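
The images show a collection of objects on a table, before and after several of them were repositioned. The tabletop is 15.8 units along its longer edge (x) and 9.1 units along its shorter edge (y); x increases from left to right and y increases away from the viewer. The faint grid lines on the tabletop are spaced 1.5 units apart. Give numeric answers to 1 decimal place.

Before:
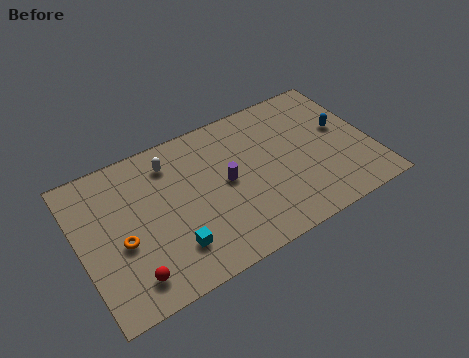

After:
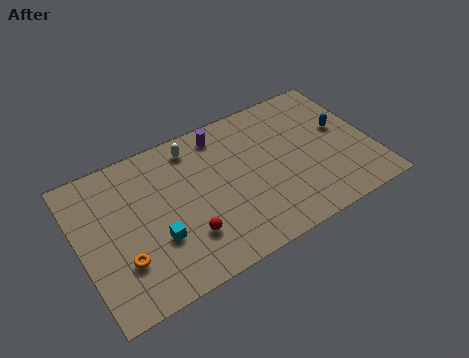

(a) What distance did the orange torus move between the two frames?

1.1

The orange torus was near (2.1, 3.8) before and (2.0, 2.7) after, so it travelled √(0.1² + 1.1²) ≈ 1.1 units.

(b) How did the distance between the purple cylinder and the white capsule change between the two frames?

-2.1

Before: roughly 3.7 units apart; after: 1.6. That's 2.1 units closer together.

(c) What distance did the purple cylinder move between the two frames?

3.1

The purple cylinder was near (7.9, 4.7) before and (8.1, 7.8) after, so it travelled √(0.2² + 3.1²) ≈ 3.1 units.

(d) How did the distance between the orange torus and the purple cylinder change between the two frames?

+2.1

They were about 5.9 units apart before and 8.0 after — 2.1 units further apart.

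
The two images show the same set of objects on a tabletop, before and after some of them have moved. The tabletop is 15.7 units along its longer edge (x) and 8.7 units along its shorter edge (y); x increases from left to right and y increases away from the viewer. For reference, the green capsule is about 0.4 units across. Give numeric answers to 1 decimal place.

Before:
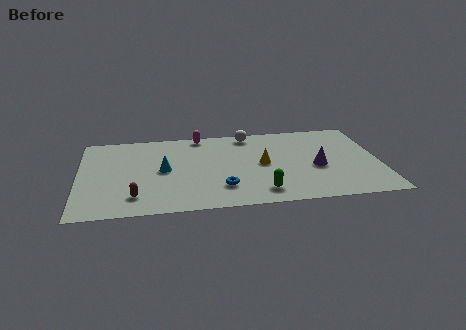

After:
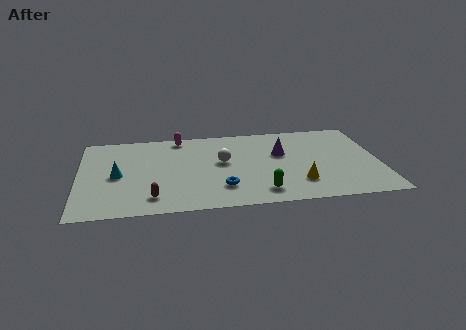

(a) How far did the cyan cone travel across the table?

2.4

The cyan cone moved from about (4.4, 4.4) to (2.0, 4.1), a distance of √(2.4² + 0.3²) ≈ 2.4.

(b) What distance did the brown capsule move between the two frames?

0.9

The brown capsule moved from about (2.9, 1.8) to (3.8, 1.6), a distance of √(0.9² + 0.2²) ≈ 0.9.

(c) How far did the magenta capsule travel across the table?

1.1

The magenta capsule moved from about (6.4, 7.9) to (5.3, 7.8), a distance of √(1.1² + 0.1²) ≈ 1.1.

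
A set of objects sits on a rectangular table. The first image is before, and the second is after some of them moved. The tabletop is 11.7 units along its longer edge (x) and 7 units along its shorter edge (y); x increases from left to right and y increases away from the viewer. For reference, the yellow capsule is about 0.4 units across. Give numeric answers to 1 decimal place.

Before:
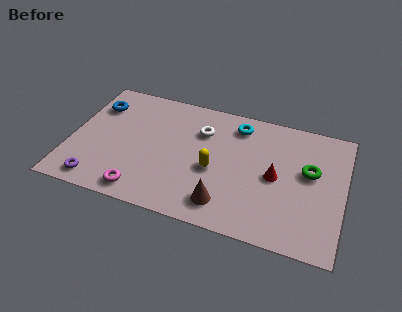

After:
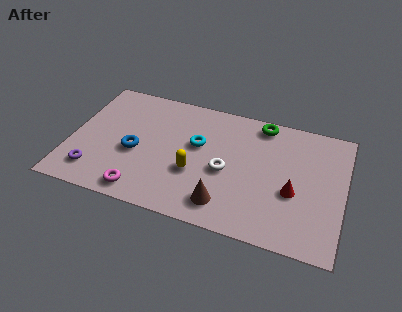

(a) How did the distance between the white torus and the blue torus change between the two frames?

-0.7

They were about 4.6 units apart before and 3.9 after — 0.7 units closer together.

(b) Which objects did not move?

the magenta torus and the brown cone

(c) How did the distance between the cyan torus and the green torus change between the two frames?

-0.3

They were about 3.6 units apart before and 3.3 after — 0.3 units closer together.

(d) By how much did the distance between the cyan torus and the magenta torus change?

-2.2

They were about 6.1 units apart before and 3.9 after — 2.2 units closer together.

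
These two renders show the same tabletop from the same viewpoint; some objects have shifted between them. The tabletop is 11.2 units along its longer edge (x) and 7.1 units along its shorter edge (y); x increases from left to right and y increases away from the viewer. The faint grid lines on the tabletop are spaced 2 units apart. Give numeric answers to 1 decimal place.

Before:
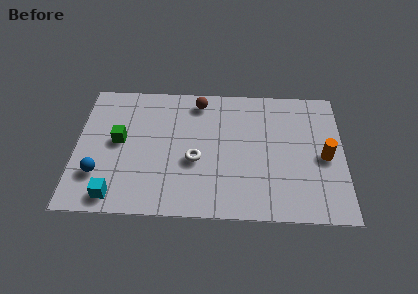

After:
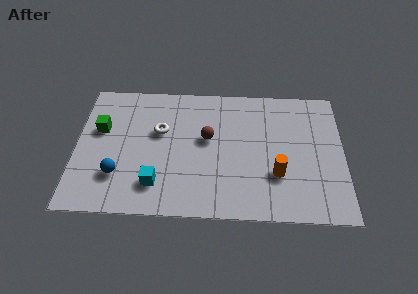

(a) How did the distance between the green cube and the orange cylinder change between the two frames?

-0.9

The distance was about 8.6 in the first image and 7.7 in the second, so they moved 0.9 units closer together.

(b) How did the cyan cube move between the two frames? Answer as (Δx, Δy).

(1.7, 0.7)

From the two frames, the cyan cube sits at roughly (1.7, 0.9) before and (3.4, 1.6) after.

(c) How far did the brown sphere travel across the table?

2.0

The brown sphere moved from about (5.1, 6.1) to (5.5, 4.1), a distance of √(0.4² + 2.0²) ≈ 2.0.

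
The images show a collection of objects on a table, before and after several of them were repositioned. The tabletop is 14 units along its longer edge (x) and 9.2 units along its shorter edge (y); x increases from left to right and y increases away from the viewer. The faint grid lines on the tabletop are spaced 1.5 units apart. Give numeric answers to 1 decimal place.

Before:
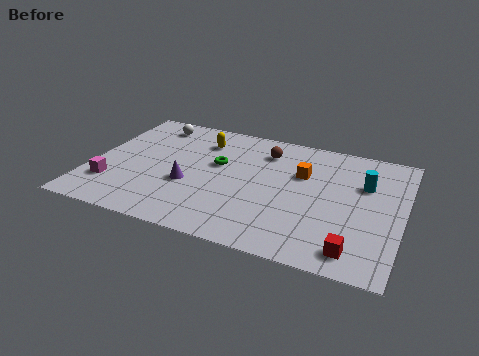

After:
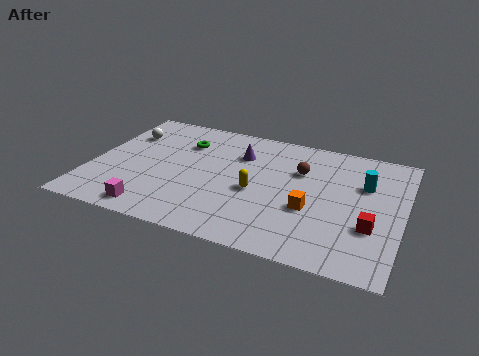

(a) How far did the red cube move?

1.9

From (12.1, 1.3) to (12.7, 3.1), the red cube covered √(0.6² + 1.8²) ≈ 1.9 units.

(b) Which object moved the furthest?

the yellow capsule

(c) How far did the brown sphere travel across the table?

2.0

The brown sphere moved from about (7.6, 7.2) to (9.3, 6.2), a distance of √(1.7² + 1.0²) ≈ 2.0.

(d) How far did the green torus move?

2.1

The green torus was near (5.6, 5.5) before and (3.9, 6.7) after, so it travelled √(1.7² + 1.2²) ≈ 2.1 units.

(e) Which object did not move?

the cyan cylinder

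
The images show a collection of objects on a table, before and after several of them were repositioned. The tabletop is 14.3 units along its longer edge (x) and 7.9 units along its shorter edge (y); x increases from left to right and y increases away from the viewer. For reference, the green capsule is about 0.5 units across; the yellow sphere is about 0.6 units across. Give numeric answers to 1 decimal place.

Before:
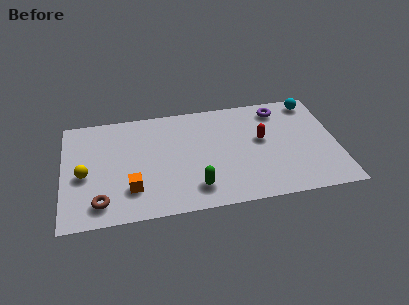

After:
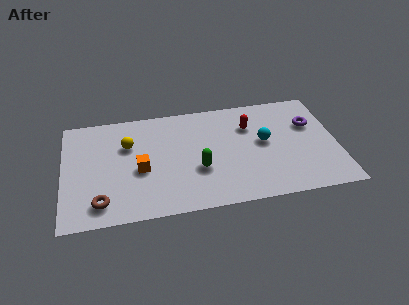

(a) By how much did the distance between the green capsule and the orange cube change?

-0.3

They were about 3.3 units apart before and 3.0 after — 0.3 units closer together.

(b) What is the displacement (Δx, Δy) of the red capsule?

(-0.6, 1.1)

The red capsule was at about (10.4, 4.5) and moved to about (9.8, 5.6).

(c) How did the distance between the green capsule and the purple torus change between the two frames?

-0.4

The distance was about 6.8 in the first image and 6.4 in the second, so they moved 0.4 units closer together.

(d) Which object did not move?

the brown torus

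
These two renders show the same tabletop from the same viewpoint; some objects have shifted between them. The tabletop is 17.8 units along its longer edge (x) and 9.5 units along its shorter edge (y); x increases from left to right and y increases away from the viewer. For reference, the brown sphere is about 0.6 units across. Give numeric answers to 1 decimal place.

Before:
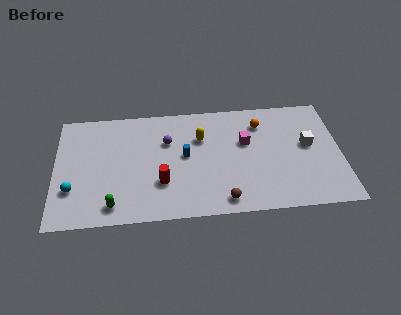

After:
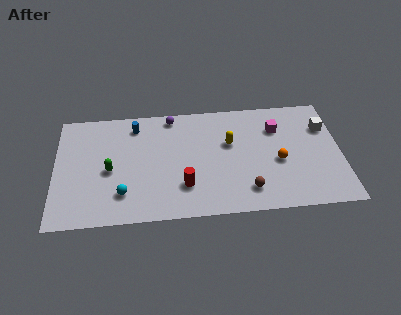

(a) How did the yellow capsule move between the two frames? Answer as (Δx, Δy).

(1.8, -0.6)

From the two frames, the yellow capsule sits at roughly (9.1, 6.5) before and (10.9, 5.9) after.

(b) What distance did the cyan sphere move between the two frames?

3.2

The cyan sphere moved from about (1.1, 2.9) to (4.2, 2.3), a distance of √(3.1² + 0.6²) ≈ 3.2.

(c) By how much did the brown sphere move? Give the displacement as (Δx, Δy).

(1.5, 0.7)

The brown sphere started near (10.4, 1.2) and ended near (11.9, 1.9).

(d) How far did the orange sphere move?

3.4

The orange sphere was near (12.9, 7.4) before and (13.9, 4.1) after, so it travelled √(1.0² + 3.3²) ≈ 3.4 units.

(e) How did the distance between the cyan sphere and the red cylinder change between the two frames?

-1.7

The distance was about 5.5 in the first image and 3.8 in the second, so they moved 1.7 units closer together.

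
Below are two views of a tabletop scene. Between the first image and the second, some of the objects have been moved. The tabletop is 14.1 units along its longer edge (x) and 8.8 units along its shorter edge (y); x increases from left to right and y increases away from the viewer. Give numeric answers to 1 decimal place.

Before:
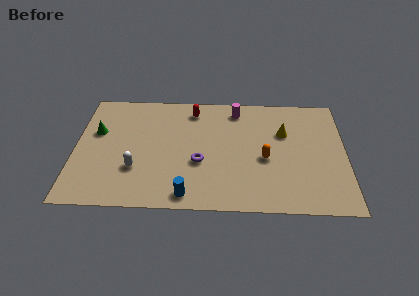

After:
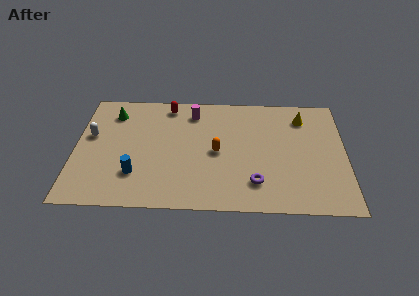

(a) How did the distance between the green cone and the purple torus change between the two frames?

+3.2

The distance was about 5.8 in the first image and 9.0 in the second, so they moved 3.2 units further apart.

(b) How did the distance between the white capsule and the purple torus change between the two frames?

+5.8

Before: roughly 3.4 units apart; after: 9.2. That's 5.8 units further apart.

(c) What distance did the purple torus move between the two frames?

3.2

From (6.5, 3.4) to (9.4, 2.0), the purple torus covered √(2.9² + 1.4²) ≈ 3.2 units.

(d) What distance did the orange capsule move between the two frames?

2.5

The orange capsule moved from about (9.9, 3.8) to (7.4, 4.2), a distance of √(2.5² + 0.4²) ≈ 2.5.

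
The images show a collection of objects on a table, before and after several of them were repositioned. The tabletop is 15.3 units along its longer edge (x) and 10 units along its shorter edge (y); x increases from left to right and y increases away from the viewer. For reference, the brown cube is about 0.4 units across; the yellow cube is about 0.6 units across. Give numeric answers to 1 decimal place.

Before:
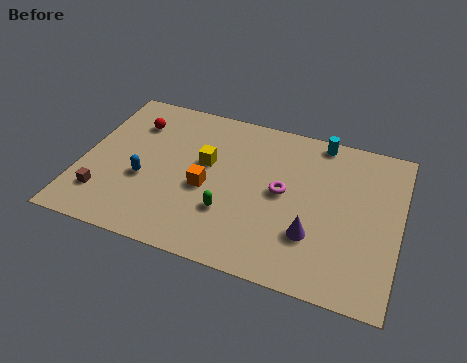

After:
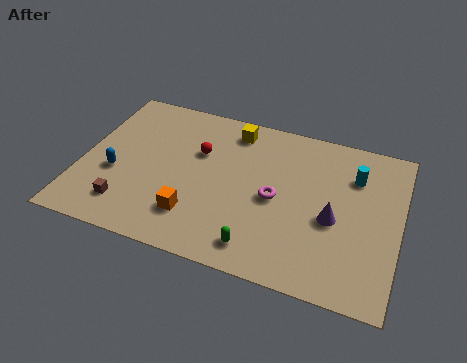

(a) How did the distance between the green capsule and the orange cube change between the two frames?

+1.6

Before: roughly 1.7 units apart; after: 3.3. That's 1.6 units further apart.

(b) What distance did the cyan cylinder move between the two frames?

2.5

From (11.2, 9.1) to (13.0, 7.3), the cyan cylinder covered √(1.8² + 1.8²) ≈ 2.5 units.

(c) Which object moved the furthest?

the red sphere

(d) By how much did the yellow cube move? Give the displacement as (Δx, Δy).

(1.1, 2.6)

From the two frames, the yellow cube sits at roughly (5.9, 5.9) before and (7.0, 8.5) after.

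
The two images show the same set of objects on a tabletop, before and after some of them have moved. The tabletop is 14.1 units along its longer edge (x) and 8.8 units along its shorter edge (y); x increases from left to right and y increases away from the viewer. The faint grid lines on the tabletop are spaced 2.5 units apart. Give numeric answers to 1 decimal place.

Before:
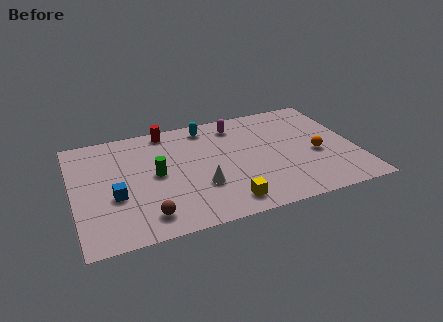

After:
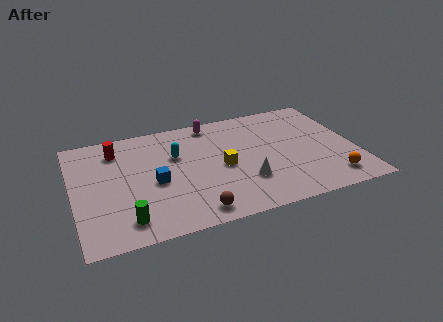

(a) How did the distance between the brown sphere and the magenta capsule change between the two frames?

-0.8

The distance was about 7.7 in the first image and 6.9 in the second, so they moved 0.8 units closer together.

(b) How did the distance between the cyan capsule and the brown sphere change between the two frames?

-2.4

They were about 7.0 units apart before and 4.6 after — 2.4 units closer together.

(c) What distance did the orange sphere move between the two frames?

2.3

From (12.1, 3.7) to (12.6, 1.5), the orange sphere covered √(0.5² + 2.2²) ≈ 2.3 units.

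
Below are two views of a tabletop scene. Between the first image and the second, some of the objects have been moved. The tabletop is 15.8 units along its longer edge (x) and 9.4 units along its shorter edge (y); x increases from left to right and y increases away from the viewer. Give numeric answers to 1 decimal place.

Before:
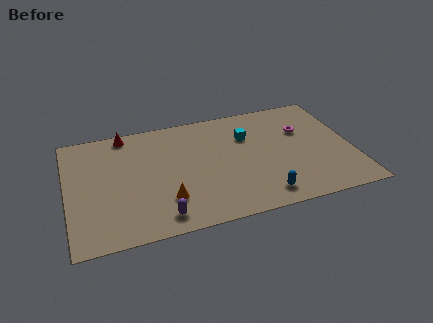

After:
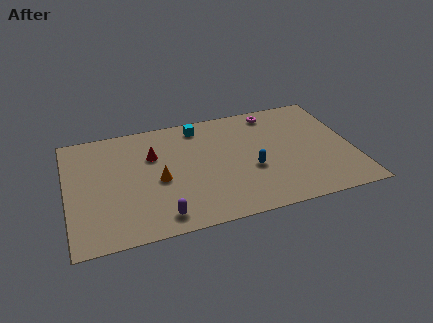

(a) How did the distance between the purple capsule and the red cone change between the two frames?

-2.4

They were about 7.4 units apart before and 5.0 after — 2.4 units closer together.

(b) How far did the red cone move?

2.6

From (3.4, 8.5) to (4.8, 6.3), the red cone covered √(1.4² + 2.2²) ≈ 2.6 units.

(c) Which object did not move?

the purple capsule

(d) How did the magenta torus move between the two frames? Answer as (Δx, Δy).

(-1.5, 2.0)

The magenta torus was at about (13.2, 6.2) and moved to about (11.7, 8.2).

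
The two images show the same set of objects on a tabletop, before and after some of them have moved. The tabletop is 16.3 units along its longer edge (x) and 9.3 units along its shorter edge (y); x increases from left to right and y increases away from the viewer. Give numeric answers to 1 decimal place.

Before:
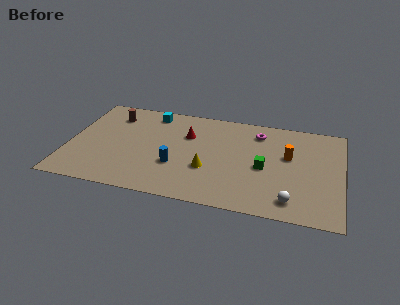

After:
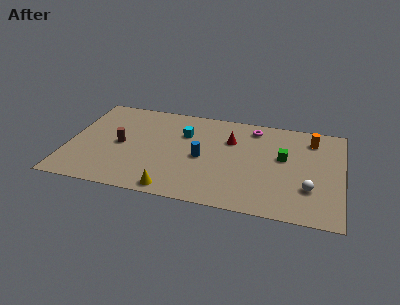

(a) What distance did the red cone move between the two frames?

2.6

The red cone was near (7.0, 6.3) before and (9.6, 6.4) after, so it travelled √(2.6² + 0.1²) ≈ 2.6 units.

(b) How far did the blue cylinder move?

1.9

From (6.5, 3.2) to (8.0, 4.3), the blue cylinder covered √(1.5² + 1.1²) ≈ 1.9 units.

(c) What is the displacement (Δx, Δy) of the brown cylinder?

(0.7, -2.8)

The brown cylinder started near (2.4, 7.3) and ended near (3.1, 4.5).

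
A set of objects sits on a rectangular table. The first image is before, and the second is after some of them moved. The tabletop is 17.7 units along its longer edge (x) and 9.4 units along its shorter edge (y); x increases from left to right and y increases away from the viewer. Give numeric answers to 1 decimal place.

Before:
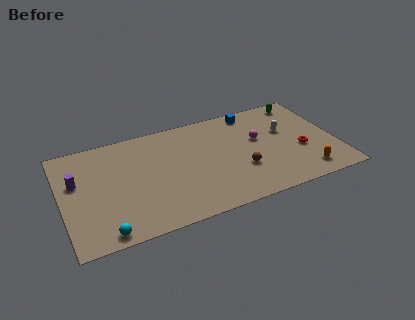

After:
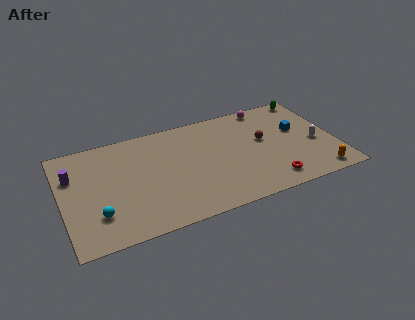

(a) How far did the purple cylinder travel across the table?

0.6

From (1.0, 5.8) to (0.8, 6.4), the purple cylinder covered √(0.2² + 0.6²) ≈ 0.6 units.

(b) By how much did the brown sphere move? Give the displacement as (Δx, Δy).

(1.7, 2.2)

The brown sphere was at about (11.4, 3.2) and moved to about (13.1, 5.4).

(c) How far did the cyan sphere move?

1.6

The cyan sphere moved from about (2.4, 0.9) to (2.1, 2.5), a distance of √(0.3² + 1.6²) ≈ 1.6.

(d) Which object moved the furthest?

the blue cube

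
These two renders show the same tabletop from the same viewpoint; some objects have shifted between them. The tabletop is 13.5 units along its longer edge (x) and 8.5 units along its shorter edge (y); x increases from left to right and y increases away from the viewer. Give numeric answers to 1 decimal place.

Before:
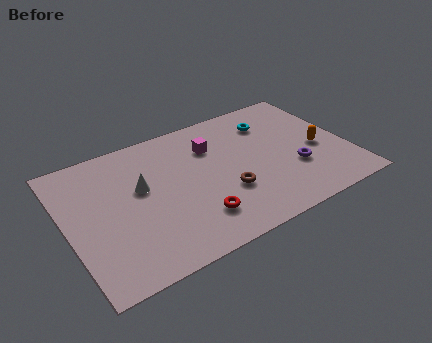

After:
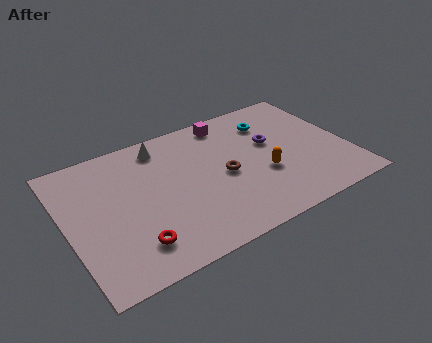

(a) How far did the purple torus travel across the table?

2.3

The purple torus was near (10.8, 2.9) before and (10.0, 5.1) after, so it travelled √(0.8² + 2.2²) ≈ 2.3 units.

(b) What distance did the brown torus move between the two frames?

1.1

The brown torus moved from about (7.4, 2.9) to (7.5, 4.0), a distance of √(0.1² + 1.1²) ≈ 1.1.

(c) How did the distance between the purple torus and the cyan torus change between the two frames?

-2.2

Before: roughly 3.6 units apart; after: 1.4. That's 2.2 units closer together.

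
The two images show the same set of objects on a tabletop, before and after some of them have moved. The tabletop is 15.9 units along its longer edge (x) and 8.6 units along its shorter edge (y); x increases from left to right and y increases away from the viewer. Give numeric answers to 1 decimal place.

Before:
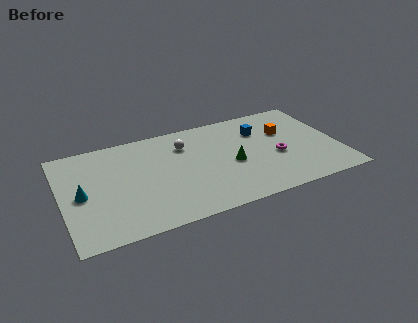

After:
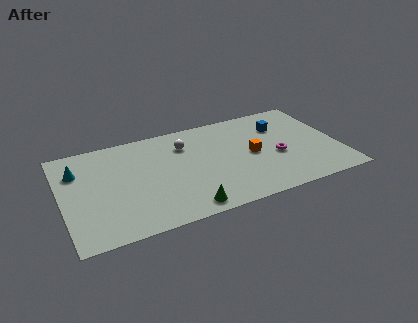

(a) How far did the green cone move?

4.1

The green cone moved from about (9.7, 3.8) to (6.7, 1.0), a distance of √(3.0² + 2.8²) ≈ 4.1.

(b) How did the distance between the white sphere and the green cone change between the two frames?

+1.8

They were about 3.6 units apart before and 5.4 after — 1.8 units further apart.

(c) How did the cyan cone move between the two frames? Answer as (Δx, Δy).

(-0.1, 2.1)

The cyan cone was at about (1.1, 4.1) and moved to about (1.0, 6.2).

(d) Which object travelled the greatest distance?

the green cone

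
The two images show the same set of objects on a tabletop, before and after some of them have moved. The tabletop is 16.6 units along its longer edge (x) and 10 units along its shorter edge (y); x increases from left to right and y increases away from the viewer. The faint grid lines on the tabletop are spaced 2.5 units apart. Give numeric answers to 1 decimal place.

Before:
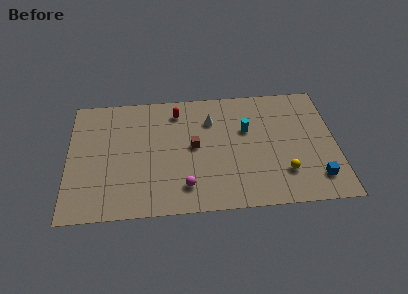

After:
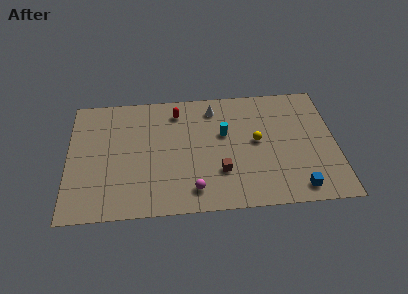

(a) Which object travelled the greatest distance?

the yellow sphere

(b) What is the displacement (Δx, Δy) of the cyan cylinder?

(-1.4, -0.2)

The cyan cylinder was at about (11.1, 6.3) and moved to about (9.7, 6.1).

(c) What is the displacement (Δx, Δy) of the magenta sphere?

(0.5, -0.3)

From the two frames, the magenta sphere sits at roughly (7.2, 2.0) before and (7.7, 1.7) after.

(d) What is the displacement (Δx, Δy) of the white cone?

(0.2, 1.0)

The white cone started near (8.9, 7.3) and ended near (9.1, 8.3).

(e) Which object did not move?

the red capsule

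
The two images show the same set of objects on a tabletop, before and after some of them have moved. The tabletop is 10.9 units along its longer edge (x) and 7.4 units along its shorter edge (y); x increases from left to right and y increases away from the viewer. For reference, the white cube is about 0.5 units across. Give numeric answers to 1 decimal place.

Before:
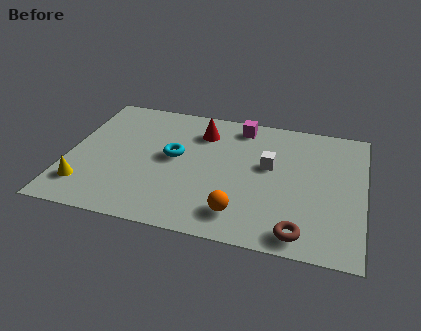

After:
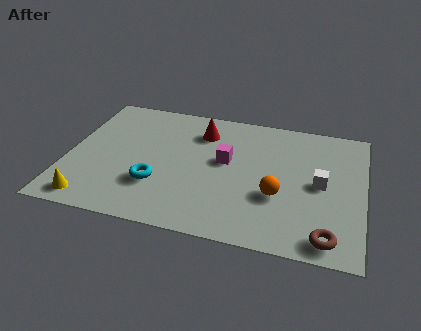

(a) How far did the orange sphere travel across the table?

1.8

The orange sphere was near (6.5, 1.4) before and (7.8, 2.7) after, so it travelled √(1.3² + 1.3²) ≈ 1.8 units.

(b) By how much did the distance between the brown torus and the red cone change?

+0.7

Before: roughly 6.2 units apart; after: 6.9. That's 0.7 units further apart.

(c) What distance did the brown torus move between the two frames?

1.0

The brown torus was near (8.7, 0.9) before and (9.7, 0.9) after, so it travelled √(1.0² + 0.0²) ≈ 1.0 units.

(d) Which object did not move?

the red cone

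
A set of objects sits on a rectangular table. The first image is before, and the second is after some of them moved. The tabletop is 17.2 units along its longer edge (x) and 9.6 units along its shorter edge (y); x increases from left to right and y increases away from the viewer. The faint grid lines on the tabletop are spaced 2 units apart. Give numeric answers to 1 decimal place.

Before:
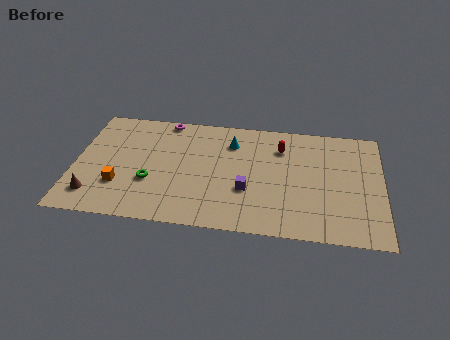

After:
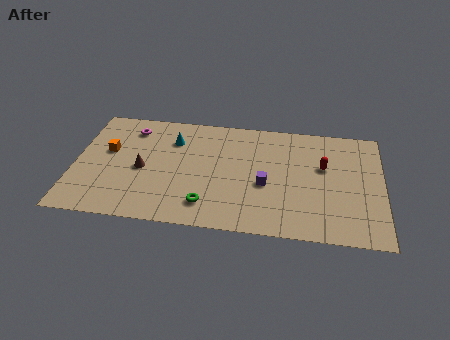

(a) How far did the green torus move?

3.5

The green torus was near (4.3, 3.4) before and (7.5, 1.9) after, so it travelled √(3.2² + 1.5²) ≈ 3.5 units.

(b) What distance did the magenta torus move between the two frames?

2.1

From (4.9, 8.8) to (3.0, 7.8), the magenta torus covered √(1.9² + 1.0²) ≈ 2.1 units.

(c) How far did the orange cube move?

2.9

The orange cube moved from about (2.6, 2.9) to (1.8, 5.7), a distance of √(0.8² + 2.8²) ≈ 2.9.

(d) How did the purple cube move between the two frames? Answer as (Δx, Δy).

(1.0, 0.6)

The purple cube started near (9.7, 3.4) and ended near (10.7, 4.0).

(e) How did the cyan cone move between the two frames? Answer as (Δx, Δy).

(-3.3, -0.2)

From the two frames, the cyan cone sits at roughly (8.7, 7.3) before and (5.4, 7.1) after.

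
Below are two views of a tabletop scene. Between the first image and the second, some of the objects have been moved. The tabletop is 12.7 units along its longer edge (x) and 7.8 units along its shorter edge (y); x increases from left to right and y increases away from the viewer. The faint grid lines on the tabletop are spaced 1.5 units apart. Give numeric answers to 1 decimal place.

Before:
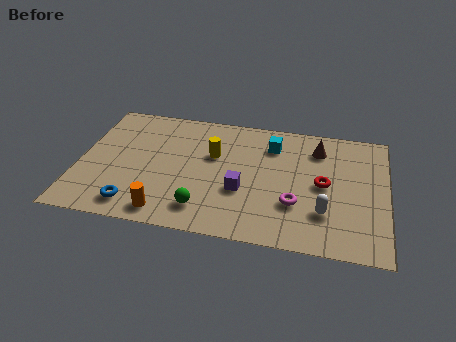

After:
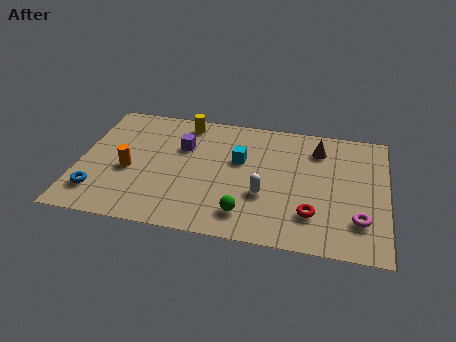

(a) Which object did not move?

the brown cone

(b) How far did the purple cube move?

3.5

From (6.8, 2.9) to (4.2, 5.2), the purple cube covered √(2.6² + 2.3²) ≈ 3.5 units.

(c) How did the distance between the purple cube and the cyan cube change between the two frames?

-0.9

Before: roughly 3.3 units apart; after: 2.4. That's 0.9 units closer together.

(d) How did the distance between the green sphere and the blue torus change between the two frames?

+3.3

The distance was about 2.8 in the first image and 6.1 in the second, so they moved 3.3 units further apart.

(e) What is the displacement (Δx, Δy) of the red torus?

(-0.4, -1.9)

The red torus was at about (10.1, 3.9) and moved to about (9.7, 2.0).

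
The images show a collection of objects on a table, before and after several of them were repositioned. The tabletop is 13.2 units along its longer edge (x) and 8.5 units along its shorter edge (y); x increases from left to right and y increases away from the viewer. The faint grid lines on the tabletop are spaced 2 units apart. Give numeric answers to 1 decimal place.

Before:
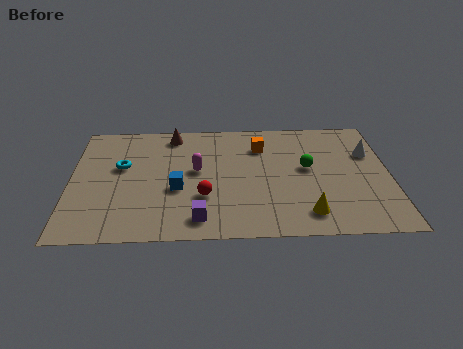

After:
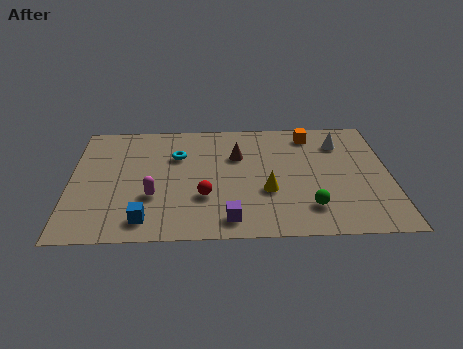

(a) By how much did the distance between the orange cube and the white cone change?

-3.2

They were about 4.6 units apart before and 1.4 after — 3.2 units closer together.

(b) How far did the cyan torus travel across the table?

2.4

The cyan torus was near (2.1, 5.1) before and (4.4, 5.8) after, so it travelled √(2.3² + 0.7²) ≈ 2.4 units.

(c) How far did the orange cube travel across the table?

2.2

The orange cube moved from about (7.9, 6.4) to (10.0, 7.2), a distance of √(2.1² + 0.8²) ≈ 2.2.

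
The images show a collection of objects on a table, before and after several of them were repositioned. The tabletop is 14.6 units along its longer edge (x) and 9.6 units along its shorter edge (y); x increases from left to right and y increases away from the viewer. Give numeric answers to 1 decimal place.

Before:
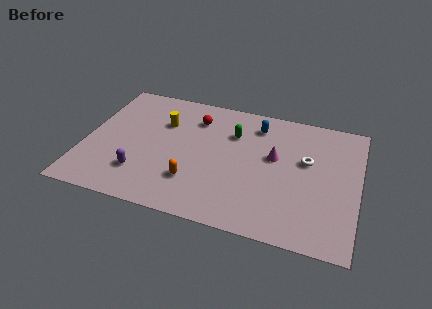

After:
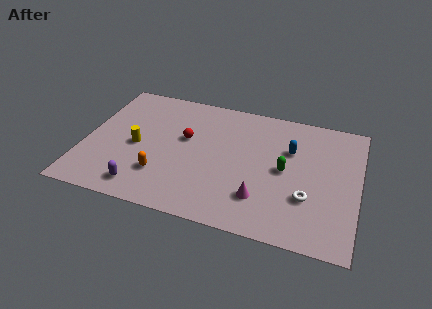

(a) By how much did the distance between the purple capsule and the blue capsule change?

+1.1

Before: roughly 7.9 units apart; after: 9.0. That's 1.1 units further apart.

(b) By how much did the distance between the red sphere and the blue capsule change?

+2.3

They were about 3.3 units apart before and 5.6 after — 2.3 units further apart.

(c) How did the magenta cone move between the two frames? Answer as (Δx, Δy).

(-0.5, -3.2)

The magenta cone was at about (10.1, 5.6) and moved to about (9.6, 2.4).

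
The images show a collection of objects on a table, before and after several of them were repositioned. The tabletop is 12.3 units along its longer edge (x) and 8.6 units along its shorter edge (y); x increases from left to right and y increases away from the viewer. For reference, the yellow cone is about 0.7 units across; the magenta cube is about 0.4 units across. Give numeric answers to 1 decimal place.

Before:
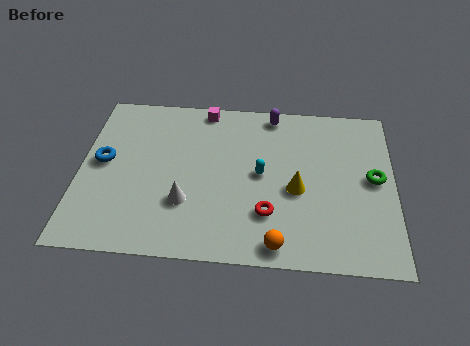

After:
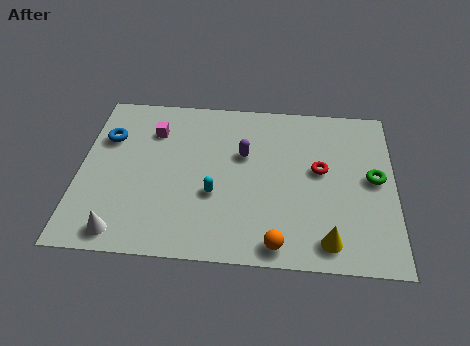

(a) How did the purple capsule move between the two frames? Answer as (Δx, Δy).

(-1.1, -2.3)

From the two frames, the purple capsule sits at roughly (7.5, 7.7) before and (6.4, 5.4) after.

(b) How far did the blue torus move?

1.3

From (0.9, 4.6) to (1.0, 5.9), the blue torus covered √(0.1² + 1.3²) ≈ 1.3 units.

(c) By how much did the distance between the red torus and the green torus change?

-2.5

The distance was about 4.6 in the first image and 2.1 in the second, so they moved 2.5 units closer together.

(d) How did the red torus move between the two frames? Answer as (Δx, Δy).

(2.0, 2.4)

From the two frames, the red torus sits at roughly (7.4, 2.4) before and (9.4, 4.8) after.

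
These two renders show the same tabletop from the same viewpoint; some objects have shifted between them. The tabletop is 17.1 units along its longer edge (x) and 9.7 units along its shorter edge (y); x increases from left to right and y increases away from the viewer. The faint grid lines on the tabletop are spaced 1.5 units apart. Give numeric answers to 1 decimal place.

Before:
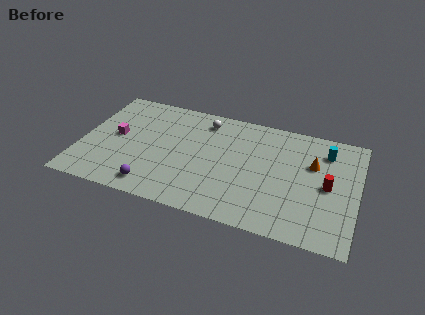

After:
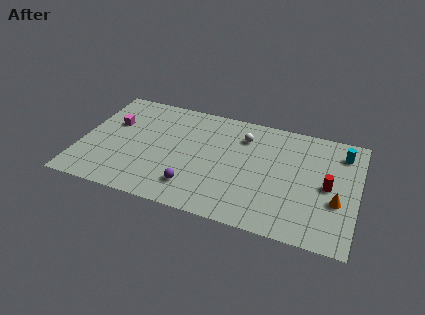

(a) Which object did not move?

the red cylinder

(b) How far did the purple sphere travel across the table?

2.5

The purple sphere was near (4.8, 1.4) before and (7.2, 2.1) after, so it travelled √(2.4² + 0.7²) ≈ 2.5 units.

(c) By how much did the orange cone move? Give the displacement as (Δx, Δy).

(1.6, -2.7)

From the two frames, the orange cone sits at roughly (14.3, 6.3) before and (15.9, 3.6) after.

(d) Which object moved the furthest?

the orange cone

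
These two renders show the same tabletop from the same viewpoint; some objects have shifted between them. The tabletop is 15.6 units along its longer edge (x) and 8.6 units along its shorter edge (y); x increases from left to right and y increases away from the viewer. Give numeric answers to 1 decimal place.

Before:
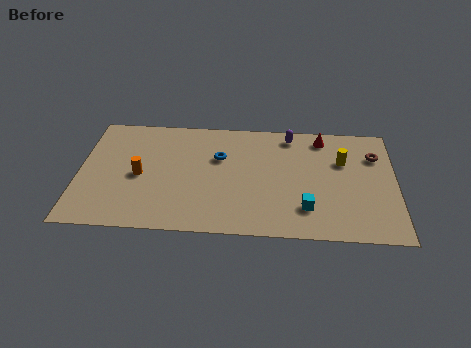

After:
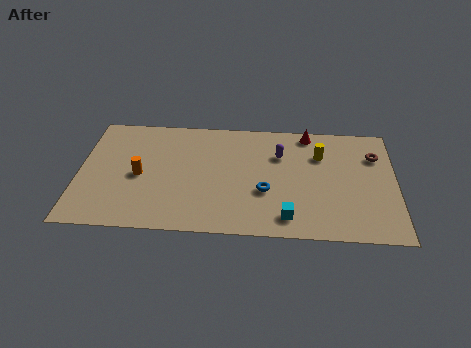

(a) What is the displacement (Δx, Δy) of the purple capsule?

(-0.5, -1.5)

From the two frames, the purple capsule sits at roughly (10.4, 7.5) before and (9.9, 6.0) after.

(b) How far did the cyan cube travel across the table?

1.1

The cyan cube was near (11.2, 2.1) before and (10.3, 1.4) after, so it travelled √(0.9² + 0.7²) ≈ 1.1 units.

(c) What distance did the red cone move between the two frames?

0.8

The red cone moved from about (12.0, 7.4) to (11.3, 7.7), a distance of √(0.7² + 0.3²) ≈ 0.8.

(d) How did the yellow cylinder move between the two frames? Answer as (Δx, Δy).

(-1.1, 0.4)

The yellow cylinder was at about (13.0, 5.7) and moved to about (11.9, 6.1).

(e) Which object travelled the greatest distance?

the blue torus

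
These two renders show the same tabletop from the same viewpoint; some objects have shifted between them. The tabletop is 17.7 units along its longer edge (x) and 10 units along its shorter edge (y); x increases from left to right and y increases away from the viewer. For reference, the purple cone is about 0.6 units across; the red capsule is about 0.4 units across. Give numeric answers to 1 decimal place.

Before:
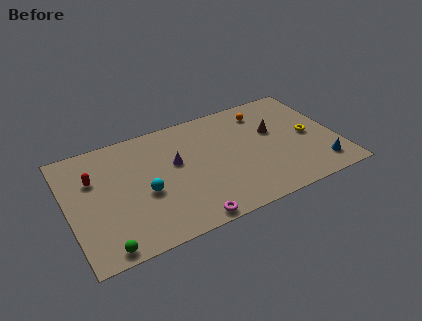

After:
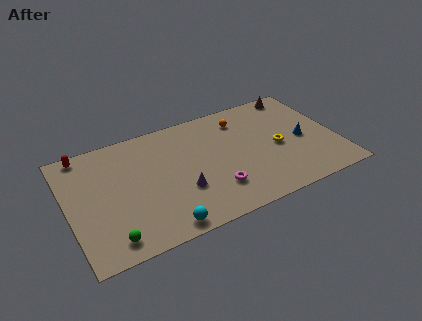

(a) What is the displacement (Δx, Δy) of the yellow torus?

(-2.1, -0.2)

The yellow torus was at about (15.9, 4.8) and moved to about (13.8, 4.6).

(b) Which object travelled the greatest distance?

the brown cone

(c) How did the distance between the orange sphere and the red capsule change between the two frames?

-1.1

Before: roughly 11.6 units apart; after: 10.5. That's 1.1 units closer together.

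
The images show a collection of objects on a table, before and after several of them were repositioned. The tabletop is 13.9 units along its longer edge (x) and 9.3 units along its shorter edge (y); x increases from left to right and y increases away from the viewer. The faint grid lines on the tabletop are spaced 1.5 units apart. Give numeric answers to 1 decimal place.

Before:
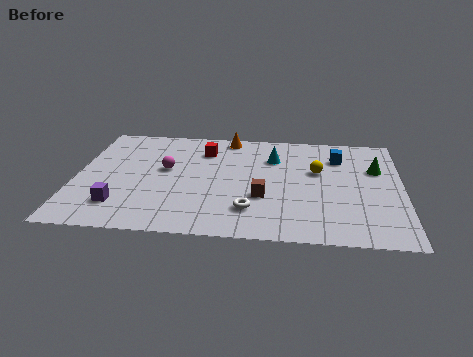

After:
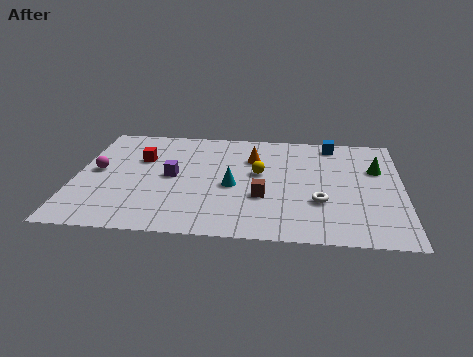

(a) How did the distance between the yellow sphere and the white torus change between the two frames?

-1.1

The distance was about 4.5 in the first image and 3.4 in the second, so they moved 1.1 units closer together.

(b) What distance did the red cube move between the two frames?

2.9

The red cube was near (5.4, 7.1) before and (2.7, 6.1) after, so it travelled √(2.7² + 1.0²) ≈ 2.9 units.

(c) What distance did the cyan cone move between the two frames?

3.1

From (8.4, 6.7) to (6.7, 4.1), the cyan cone covered √(1.7² + 2.6²) ≈ 3.1 units.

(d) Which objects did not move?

the green cone and the brown cube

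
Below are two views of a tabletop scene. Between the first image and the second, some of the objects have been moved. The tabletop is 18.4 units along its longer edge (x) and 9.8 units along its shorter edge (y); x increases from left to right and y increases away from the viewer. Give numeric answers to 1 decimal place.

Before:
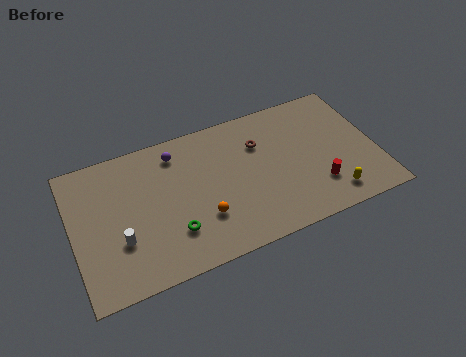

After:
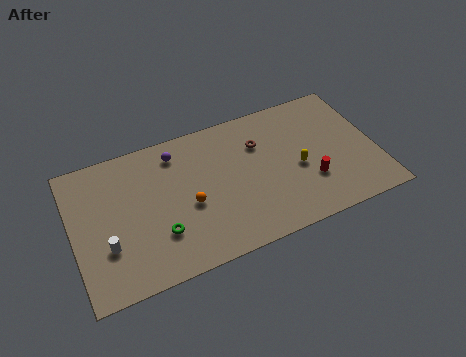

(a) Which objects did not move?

the brown torus and the purple sphere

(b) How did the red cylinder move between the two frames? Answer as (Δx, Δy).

(-0.4, 0.5)

The red cylinder was at about (14.6, 2.6) and moved to about (14.2, 3.1).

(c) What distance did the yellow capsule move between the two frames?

3.2

The yellow capsule was near (15.3, 1.6) before and (13.6, 4.3) after, so it travelled √(1.7² + 2.7²) ≈ 3.2 units.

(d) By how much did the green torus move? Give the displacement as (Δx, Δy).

(-0.8, 0.2)

From the two frames, the green torus sits at roughly (5.8, 2.7) before and (5.0, 2.9) after.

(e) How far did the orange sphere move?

1.4

The orange sphere was near (7.6, 3.0) before and (6.9, 4.2) after, so it travelled √(0.7² + 1.2²) ≈ 1.4 units.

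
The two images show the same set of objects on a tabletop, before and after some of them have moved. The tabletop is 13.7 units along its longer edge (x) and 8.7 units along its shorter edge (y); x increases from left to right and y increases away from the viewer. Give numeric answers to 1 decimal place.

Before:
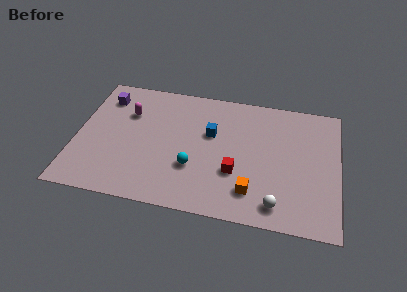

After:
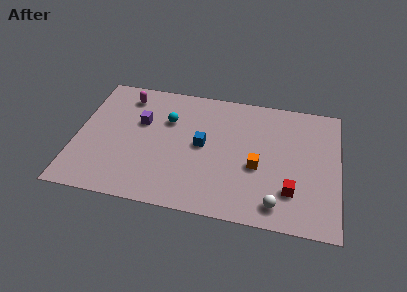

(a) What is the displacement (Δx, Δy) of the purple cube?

(2.0, -1.4)

The purple cube started near (1.3, 6.9) and ended near (3.3, 5.5).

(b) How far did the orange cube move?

1.7

The orange cube moved from about (9.3, 1.9) to (9.5, 3.6), a distance of √(0.2² + 1.7²) ≈ 1.7.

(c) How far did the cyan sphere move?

3.4

The cyan sphere was near (6.2, 2.9) before and (4.7, 5.9) after, so it travelled √(1.5² + 3.0²) ≈ 3.4 units.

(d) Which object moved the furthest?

the cyan sphere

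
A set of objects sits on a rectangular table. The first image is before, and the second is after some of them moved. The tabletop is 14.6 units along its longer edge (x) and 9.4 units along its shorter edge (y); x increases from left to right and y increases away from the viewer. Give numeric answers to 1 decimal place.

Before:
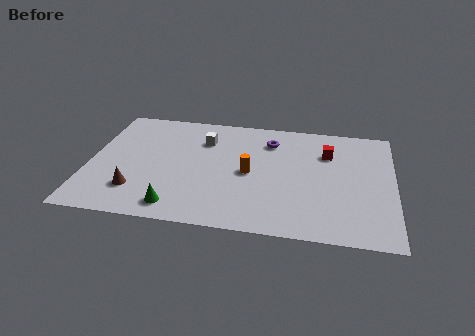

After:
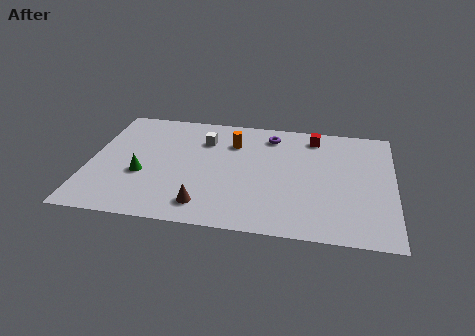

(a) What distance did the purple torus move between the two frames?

0.5

The purple torus moved from about (8.6, 7.3) to (8.6, 7.8), a distance of √(0.0² + 0.5²) ≈ 0.5.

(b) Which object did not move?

the white cube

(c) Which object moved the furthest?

the brown cone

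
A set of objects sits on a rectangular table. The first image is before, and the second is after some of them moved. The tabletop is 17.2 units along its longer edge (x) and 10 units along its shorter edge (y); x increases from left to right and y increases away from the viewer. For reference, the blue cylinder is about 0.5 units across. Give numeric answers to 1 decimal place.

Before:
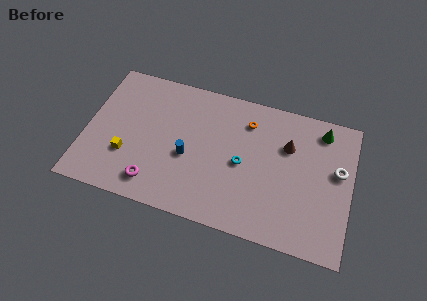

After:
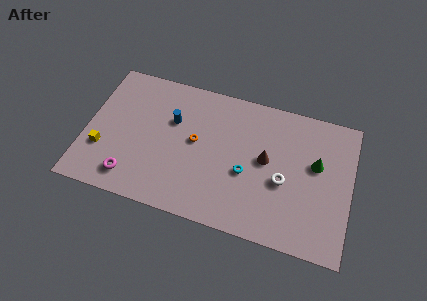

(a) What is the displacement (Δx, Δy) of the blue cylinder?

(-1.2, 2.3)

The blue cylinder started near (6.7, 4.2) and ended near (5.5, 6.5).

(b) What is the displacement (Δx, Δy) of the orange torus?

(-3.2, -2.4)

The orange torus was at about (10.3, 7.8) and moved to about (7.1, 5.4).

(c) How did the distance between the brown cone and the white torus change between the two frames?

-1.7

Before: roughly 3.4 units apart; after: 1.7. That's 1.7 units closer together.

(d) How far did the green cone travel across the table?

2.5

The green cone was near (15.1, 8.5) before and (14.9, 6.0) after, so it travelled √(0.2² + 2.5²) ≈ 2.5 units.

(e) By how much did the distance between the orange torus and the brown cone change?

+1.7

The distance was about 2.9 in the first image and 4.6 in the second, so they moved 1.7 units further apart.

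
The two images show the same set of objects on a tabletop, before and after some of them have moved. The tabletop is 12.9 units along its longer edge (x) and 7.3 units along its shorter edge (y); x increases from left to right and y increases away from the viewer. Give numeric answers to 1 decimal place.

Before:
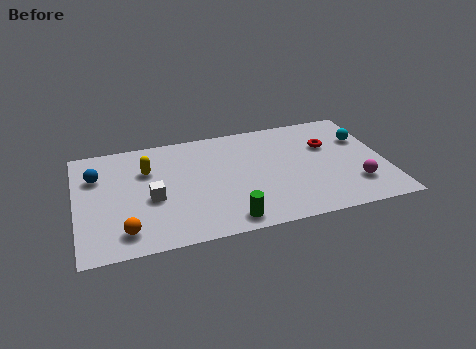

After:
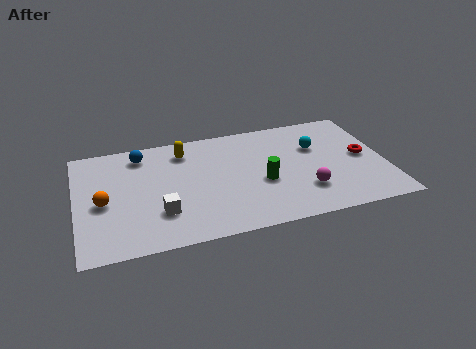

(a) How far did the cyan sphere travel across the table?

2.0

From (12.1, 4.9) to (10.1, 4.8), the cyan sphere covered √(2.0² + 0.1²) ≈ 2.0 units.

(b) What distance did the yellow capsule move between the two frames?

1.8

From (3.0, 5.0) to (4.6, 5.9), the yellow capsule covered √(1.6² + 0.9²) ≈ 1.8 units.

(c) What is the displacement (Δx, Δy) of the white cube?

(0.3, -1.0)

The white cube started near (3.1, 3.1) and ended near (3.4, 2.1).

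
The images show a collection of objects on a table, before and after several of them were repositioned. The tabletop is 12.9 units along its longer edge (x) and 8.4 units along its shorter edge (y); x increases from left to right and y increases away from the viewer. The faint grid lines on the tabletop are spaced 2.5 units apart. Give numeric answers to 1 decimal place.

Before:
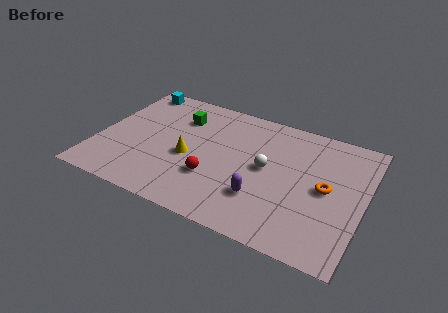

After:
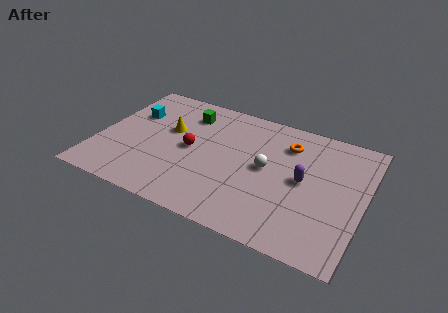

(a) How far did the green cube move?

0.5

The green cube moved from about (3.7, 6.2) to (4.0, 6.6), a distance of √(0.3² + 0.4²) ≈ 0.5.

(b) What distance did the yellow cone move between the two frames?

1.9

The yellow cone was near (4.5, 3.6) before and (3.3, 5.1) after, so it travelled √(1.2² + 1.5²) ≈ 1.9 units.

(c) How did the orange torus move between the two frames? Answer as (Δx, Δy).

(-2.1, 2.2)

The orange torus was at about (11.1, 4.2) and moved to about (9.0, 6.4).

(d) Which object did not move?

the white sphere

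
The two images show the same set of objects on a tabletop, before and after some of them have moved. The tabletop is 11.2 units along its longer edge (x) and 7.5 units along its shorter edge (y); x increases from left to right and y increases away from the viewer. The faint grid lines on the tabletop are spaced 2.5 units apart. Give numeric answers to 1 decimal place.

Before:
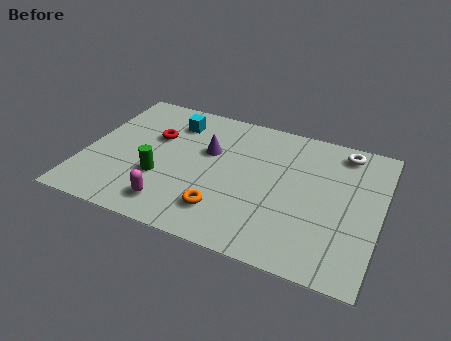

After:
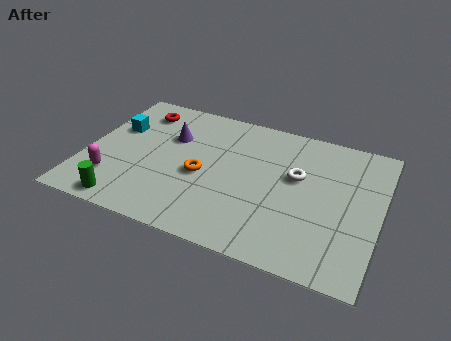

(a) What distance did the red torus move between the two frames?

1.5

From (2.5, 4.8) to (1.7, 6.1), the red torus covered √(0.8² + 1.3²) ≈ 1.5 units.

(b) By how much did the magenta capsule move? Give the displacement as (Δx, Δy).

(-2.4, 0.6)

The magenta capsule started near (3.6, 1.3) and ended near (1.2, 1.9).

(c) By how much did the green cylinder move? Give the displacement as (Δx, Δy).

(-1.1, -1.8)

From the two frames, the green cylinder sits at roughly (3.0, 2.6) before and (1.9, 0.8) after.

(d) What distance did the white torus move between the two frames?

2.6

The white torus moved from about (9.6, 6.5) to (8.0, 4.5), a distance of √(1.6² + 2.0²) ≈ 2.6.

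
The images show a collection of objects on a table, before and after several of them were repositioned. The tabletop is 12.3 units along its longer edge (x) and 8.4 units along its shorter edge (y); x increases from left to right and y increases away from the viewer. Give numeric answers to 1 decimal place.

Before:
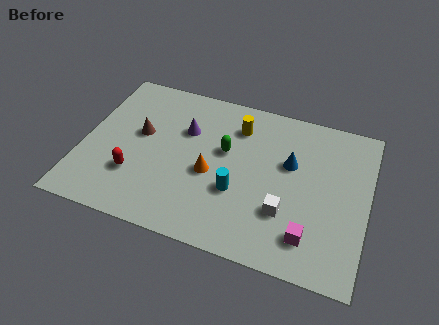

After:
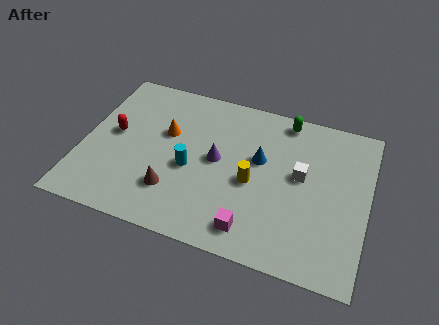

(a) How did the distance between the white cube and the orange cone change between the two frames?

+2.5

The distance was about 3.4 in the first image and 5.9 in the second, so they moved 2.5 units further apart.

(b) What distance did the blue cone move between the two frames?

1.3

The blue cone moved from about (8.9, 5.2) to (7.6, 5.0), a distance of √(1.3² + 0.2²) ≈ 1.3.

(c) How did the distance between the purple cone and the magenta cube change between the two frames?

-3.3

Before: roughly 6.9 units apart; after: 3.6. That's 3.3 units closer together.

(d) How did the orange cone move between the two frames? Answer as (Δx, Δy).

(-2.1, 1.6)

From the two frames, the orange cone sits at roughly (5.6, 3.6) before and (3.5, 5.2) after.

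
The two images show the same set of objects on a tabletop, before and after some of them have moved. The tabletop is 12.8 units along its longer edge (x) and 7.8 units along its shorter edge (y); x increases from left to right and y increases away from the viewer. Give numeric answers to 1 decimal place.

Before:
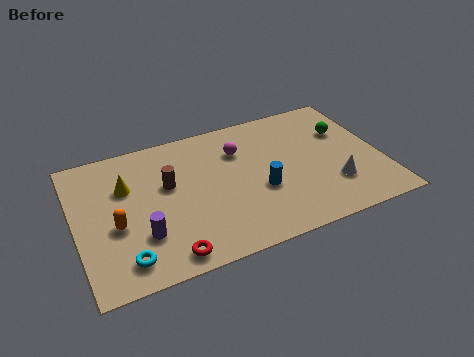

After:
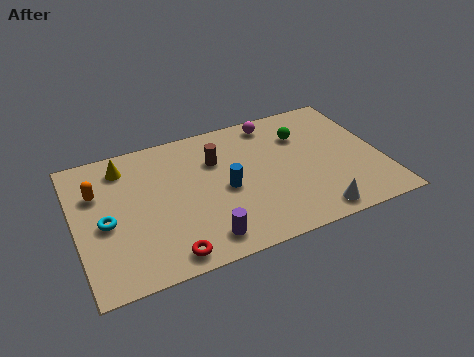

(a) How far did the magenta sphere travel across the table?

2.0

The magenta sphere was near (7.0, 5.6) before and (8.6, 6.8) after, so it travelled √(1.6² + 1.2²) ≈ 2.0 units.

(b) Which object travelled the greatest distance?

the purple cylinder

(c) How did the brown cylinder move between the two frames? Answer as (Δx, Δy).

(2.1, 0.7)

The brown cylinder was at about (3.9, 4.7) and moved to about (6.0, 5.4).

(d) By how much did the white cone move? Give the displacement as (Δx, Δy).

(-1.0, -1.3)

The white cone started near (10.6, 2.2) and ended near (9.6, 0.9).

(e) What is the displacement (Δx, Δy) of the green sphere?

(-1.8, 0.4)

The green sphere started near (11.5, 5.2) and ended near (9.7, 5.6).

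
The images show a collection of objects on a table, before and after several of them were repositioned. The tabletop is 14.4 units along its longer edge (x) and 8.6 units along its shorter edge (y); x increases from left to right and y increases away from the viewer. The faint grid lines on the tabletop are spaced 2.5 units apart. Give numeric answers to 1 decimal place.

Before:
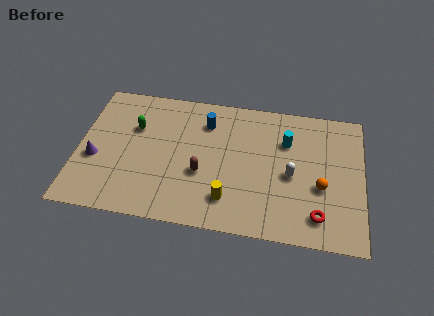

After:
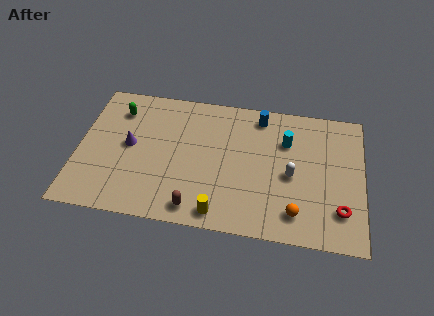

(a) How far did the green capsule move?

1.3

The green capsule moved from about (2.8, 5.7) to (1.9, 6.7), a distance of √(0.9² + 1.0²) ≈ 1.3.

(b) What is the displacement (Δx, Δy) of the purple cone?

(1.7, 1.1)

The purple cone started near (0.9, 3.4) and ended near (2.6, 4.5).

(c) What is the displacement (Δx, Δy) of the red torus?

(1.1, 0.5)

The red torus was at about (12.2, 1.6) and moved to about (13.3, 2.1).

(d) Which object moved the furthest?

the blue cylinder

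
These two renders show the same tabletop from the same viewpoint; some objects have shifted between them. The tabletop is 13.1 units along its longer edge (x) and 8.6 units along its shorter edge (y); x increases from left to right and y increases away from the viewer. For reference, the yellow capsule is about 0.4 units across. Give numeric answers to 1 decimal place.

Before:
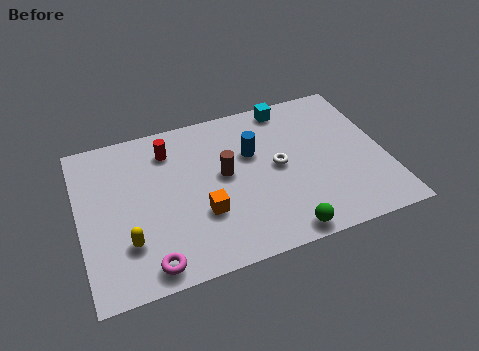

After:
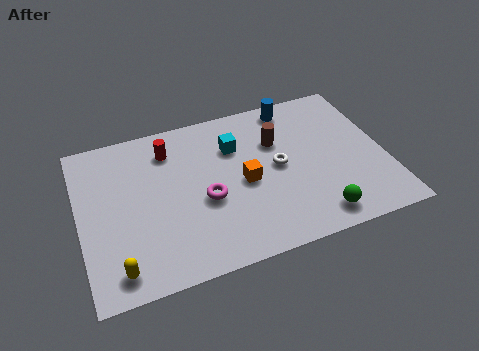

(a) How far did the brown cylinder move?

2.6

The brown cylinder moved from about (6.2, 4.7) to (8.6, 5.8), a distance of √(2.4² + 1.1²) ≈ 2.6.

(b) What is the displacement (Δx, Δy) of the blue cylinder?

(2.0, 2.1)

The blue cylinder started near (7.5, 5.5) and ended near (9.5, 7.6).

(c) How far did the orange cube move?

2.2

From (5.1, 2.9) to (7.0, 4.0), the orange cube covered √(1.9² + 1.1²) ≈ 2.2 units.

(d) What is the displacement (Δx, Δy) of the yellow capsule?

(-0.5, -1.2)

The yellow capsule started near (1.9, 2.4) and ended near (1.4, 1.2).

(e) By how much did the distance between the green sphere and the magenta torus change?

-0.5

They were about 5.6 units apart before and 5.1 after — 0.5 units closer together.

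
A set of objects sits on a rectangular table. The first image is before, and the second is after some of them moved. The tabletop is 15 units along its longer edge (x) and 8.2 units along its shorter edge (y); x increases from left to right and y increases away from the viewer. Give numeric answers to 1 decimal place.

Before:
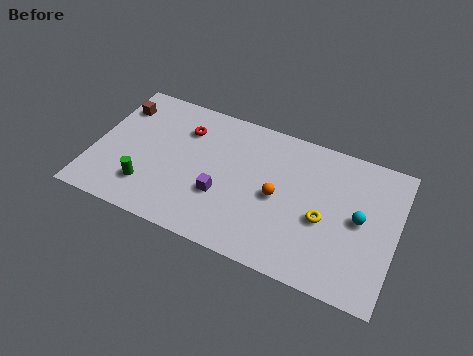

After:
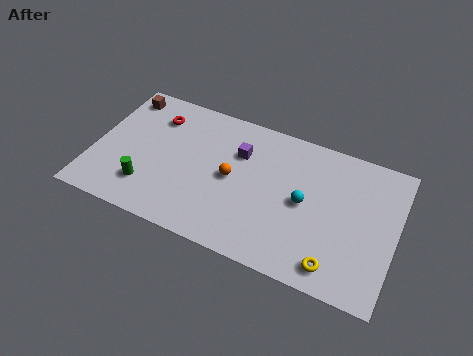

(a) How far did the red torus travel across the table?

1.5

The red torus was near (4.3, 6.1) before and (2.8, 6.3) after, so it travelled √(1.5² + 0.2²) ≈ 1.5 units.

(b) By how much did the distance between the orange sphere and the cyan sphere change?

-0.4

They were about 4.0 units apart before and 3.6 after — 0.4 units closer together.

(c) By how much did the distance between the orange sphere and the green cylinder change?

-2.1

The distance was about 6.6 in the first image and 4.5 in the second, so they moved 2.1 units closer together.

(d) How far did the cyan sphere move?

2.7

The cyan sphere moved from about (13.2, 4.2) to (10.5, 4.1), a distance of √(2.7² + 0.1²) ≈ 2.7.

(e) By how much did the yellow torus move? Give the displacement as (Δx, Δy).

(0.8, -2.3)

The yellow torus was at about (11.5, 3.5) and moved to about (12.3, 1.2).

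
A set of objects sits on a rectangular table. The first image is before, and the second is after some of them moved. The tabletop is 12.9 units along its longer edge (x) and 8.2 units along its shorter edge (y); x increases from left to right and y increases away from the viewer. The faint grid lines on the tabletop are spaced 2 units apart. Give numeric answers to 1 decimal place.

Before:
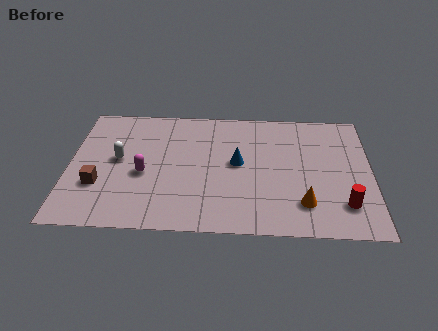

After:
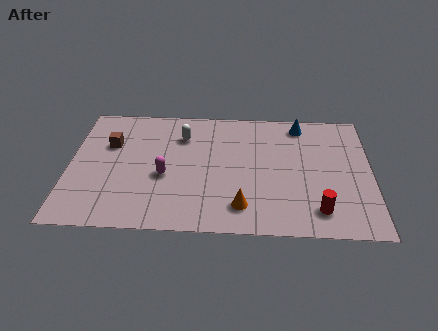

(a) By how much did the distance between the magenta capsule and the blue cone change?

+2.8

The distance was about 4.1 in the first image and 6.9 in the second, so they moved 2.8 units further apart.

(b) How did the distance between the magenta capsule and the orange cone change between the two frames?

-3.2

The distance was about 7.0 in the first image and 3.8 in the second, so they moved 3.2 units closer together.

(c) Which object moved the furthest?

the blue cone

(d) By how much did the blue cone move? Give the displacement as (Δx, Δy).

(2.7, 2.7)

The blue cone was at about (7.2, 4.4) and moved to about (9.9, 7.1).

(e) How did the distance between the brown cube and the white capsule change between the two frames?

+1.3

Before: roughly 1.9 units apart; after: 3.2. That's 1.3 units further apart.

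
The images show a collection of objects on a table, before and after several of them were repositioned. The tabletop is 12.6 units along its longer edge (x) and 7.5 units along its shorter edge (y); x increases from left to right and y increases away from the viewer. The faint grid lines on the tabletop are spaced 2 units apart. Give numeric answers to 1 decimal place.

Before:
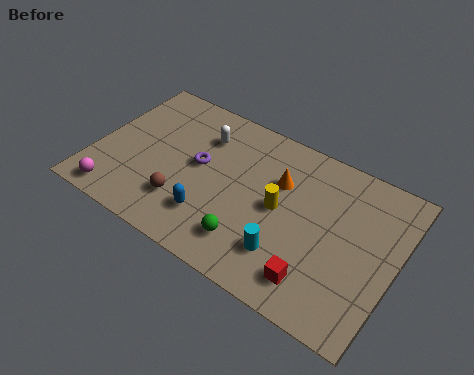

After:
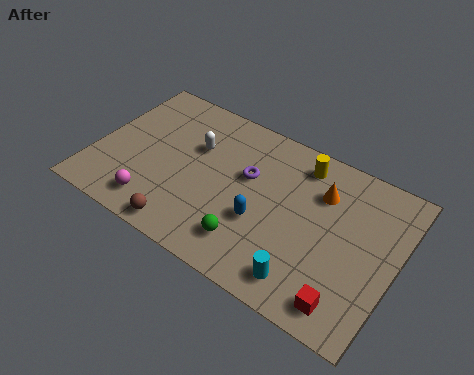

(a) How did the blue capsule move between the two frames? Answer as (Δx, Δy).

(2.0, 0.9)

The blue capsule started near (5.2, 1.9) and ended near (7.2, 2.8).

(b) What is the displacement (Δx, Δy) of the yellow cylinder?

(0.5, 2.5)

The yellow cylinder started near (7.8, 3.8) and ended near (8.3, 6.3).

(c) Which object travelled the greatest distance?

the yellow cylinder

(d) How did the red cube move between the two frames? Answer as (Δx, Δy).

(1.3, -0.3)

From the two frames, the red cube sits at roughly (9.7, 1.4) before and (11.0, 1.1) after.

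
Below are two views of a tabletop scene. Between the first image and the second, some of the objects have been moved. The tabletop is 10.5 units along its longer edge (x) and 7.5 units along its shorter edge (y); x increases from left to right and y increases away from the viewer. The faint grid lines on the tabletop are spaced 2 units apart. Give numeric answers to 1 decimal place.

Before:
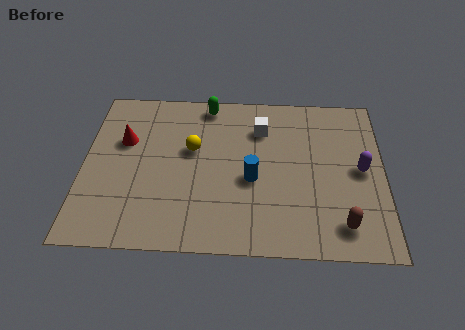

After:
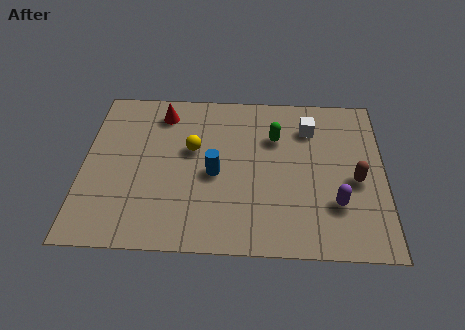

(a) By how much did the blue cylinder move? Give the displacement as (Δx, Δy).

(-1.3, 0.2)

From the two frames, the blue cylinder sits at roughly (5.9, 3.2) before and (4.6, 3.4) after.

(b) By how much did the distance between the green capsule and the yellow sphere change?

+0.7

They were about 2.3 units apart before and 3.0 after — 0.7 units further apart.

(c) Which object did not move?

the yellow sphere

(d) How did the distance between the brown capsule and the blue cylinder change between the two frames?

+1.3

Before: roughly 3.6 units apart; after: 4.9. That's 1.3 units further apart.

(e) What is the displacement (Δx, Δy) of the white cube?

(1.7, 0.1)

From the two frames, the white cube sits at roughly (6.2, 5.6) before and (7.9, 5.7) after.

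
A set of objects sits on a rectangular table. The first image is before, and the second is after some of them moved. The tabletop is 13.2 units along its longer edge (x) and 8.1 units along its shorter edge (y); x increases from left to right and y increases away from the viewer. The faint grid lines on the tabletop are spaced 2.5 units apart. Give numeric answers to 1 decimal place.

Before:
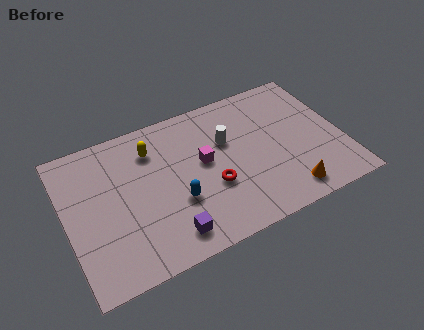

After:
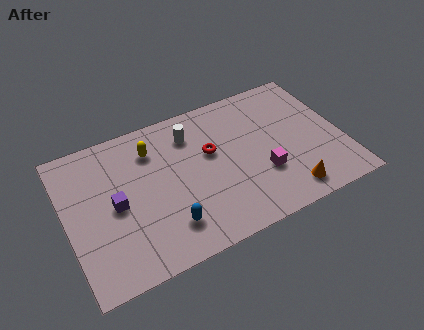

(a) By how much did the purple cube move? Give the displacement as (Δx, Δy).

(-2.2, 2.6)

From the two frames, the purple cube sits at roughly (4.5, 1.3) before and (2.3, 3.9) after.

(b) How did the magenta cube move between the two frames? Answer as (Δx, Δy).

(2.6, -1.8)

The magenta cube started near (6.6, 4.5) and ended near (9.2, 2.7).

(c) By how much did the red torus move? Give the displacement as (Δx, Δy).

(0.2, 1.9)

The red torus was at about (6.8, 3.0) and moved to about (7.0, 4.9).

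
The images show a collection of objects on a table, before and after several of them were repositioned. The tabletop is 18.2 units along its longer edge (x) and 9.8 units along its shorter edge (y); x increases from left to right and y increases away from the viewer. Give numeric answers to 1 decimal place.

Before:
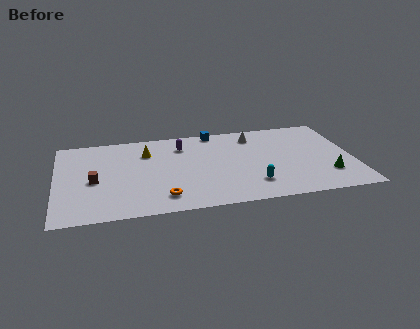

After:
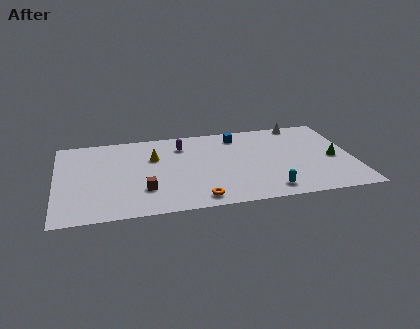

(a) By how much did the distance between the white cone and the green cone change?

-1.9

The distance was about 6.8 in the first image and 4.9 in the second, so they moved 1.9 units closer together.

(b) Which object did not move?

the purple capsule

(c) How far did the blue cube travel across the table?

1.6

The blue cube moved from about (9.9, 9.0) to (11.3, 8.2), a distance of √(1.4² + 0.8²) ≈ 1.6.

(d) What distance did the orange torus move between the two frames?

2.2

The orange torus was near (6.4, 1.8) before and (8.5, 1.2) after, so it travelled √(2.1² + 0.6²) ≈ 2.2 units.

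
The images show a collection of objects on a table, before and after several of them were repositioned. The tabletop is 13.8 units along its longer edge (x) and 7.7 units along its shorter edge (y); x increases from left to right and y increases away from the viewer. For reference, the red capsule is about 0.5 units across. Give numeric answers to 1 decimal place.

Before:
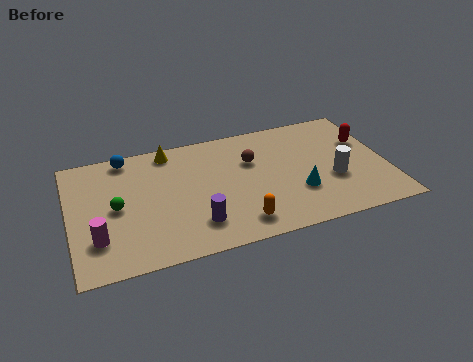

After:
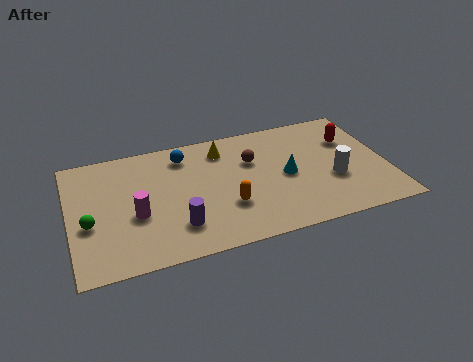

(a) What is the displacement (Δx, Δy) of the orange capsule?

(-0.4, 1.2)

The orange capsule started near (7.1, 1.3) and ended near (6.7, 2.5).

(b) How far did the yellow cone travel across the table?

2.4

From (4.5, 6.8) to (6.8, 6.2), the yellow cone covered √(2.3² + 0.6²) ≈ 2.4 units.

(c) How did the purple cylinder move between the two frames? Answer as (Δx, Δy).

(-0.8, 0.1)

The purple cylinder was at about (5.3, 1.8) and moved to about (4.5, 1.9).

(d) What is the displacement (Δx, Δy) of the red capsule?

(-0.6, 0.3)

From the two frames, the red capsule sits at roughly (13.0, 5.0) before and (12.4, 5.3) after.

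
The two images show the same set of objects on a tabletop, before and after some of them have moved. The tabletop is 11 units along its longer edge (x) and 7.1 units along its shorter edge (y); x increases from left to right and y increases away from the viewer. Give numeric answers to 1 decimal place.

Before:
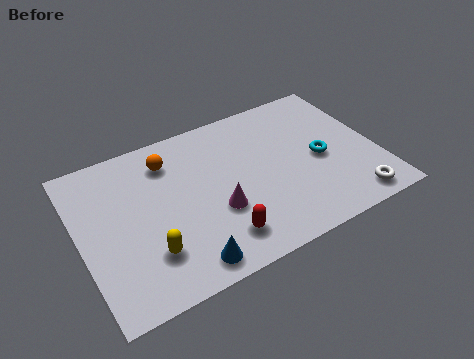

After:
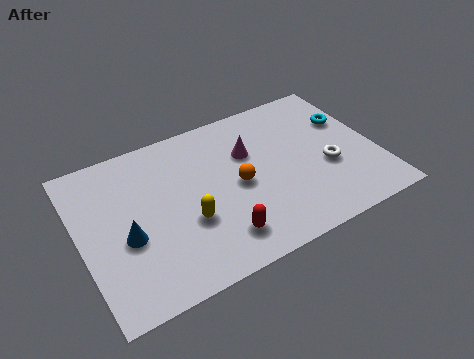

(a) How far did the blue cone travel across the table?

2.8

From (3.5, 0.9) to (1.6, 2.9), the blue cone covered √(1.9² + 2.0²) ≈ 2.8 units.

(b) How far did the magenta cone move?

2.6

From (4.9, 2.6) to (6.4, 4.7), the magenta cone covered √(1.5² + 2.1²) ≈ 2.6 units.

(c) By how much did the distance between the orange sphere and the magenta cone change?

-1.9

Before: roughly 3.3 units apart; after: 1.4. That's 1.9 units closer together.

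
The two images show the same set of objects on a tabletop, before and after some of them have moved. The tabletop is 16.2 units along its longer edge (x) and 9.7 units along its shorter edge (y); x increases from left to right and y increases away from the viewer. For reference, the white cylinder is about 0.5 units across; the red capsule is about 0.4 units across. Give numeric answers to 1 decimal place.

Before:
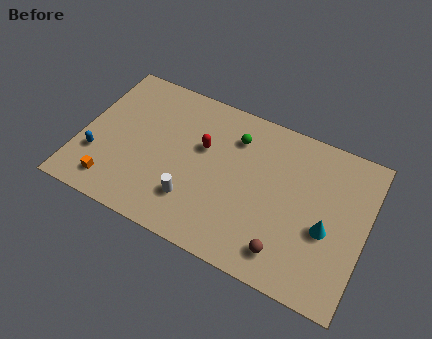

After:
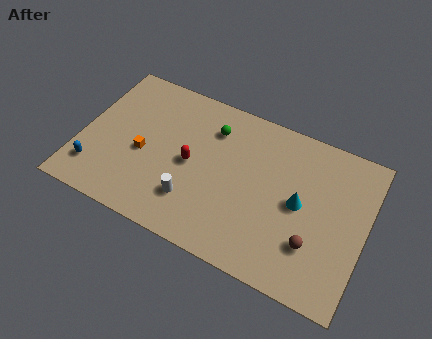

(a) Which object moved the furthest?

the orange cube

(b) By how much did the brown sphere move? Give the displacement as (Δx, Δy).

(1.4, 1.1)

From the two frames, the brown sphere sits at roughly (12.1, 1.7) before and (13.5, 2.8) after.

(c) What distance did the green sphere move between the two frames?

1.3

The green sphere was near (8.5, 7.4) before and (7.2, 7.4) after, so it travelled √(1.3² + 0.0²) ≈ 1.3 units.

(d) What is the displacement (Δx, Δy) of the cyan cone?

(-1.6, 0.9)

The cyan cone started near (14.1, 4.0) and ended near (12.5, 4.9).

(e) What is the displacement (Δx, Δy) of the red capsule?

(-0.5, -1.3)

The red capsule started near (6.8, 6.0) and ended near (6.3, 4.7).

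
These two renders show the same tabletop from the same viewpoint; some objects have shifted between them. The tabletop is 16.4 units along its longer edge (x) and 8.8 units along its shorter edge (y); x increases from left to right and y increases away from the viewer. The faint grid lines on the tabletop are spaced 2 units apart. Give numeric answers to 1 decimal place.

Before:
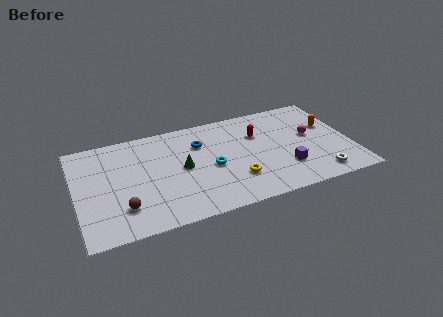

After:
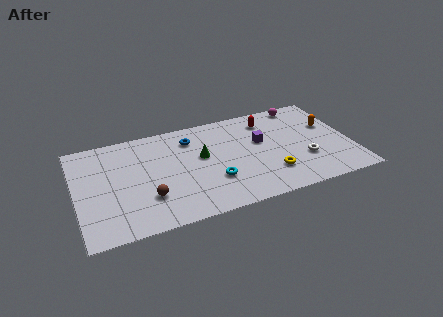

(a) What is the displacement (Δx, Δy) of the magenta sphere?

(-0.2, 3.0)

The magenta sphere was at about (14.1, 4.9) and moved to about (13.9, 7.9).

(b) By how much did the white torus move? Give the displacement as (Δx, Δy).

(-0.7, 1.6)

The white torus started near (14.2, 1.3) and ended near (13.5, 2.9).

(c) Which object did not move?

the orange capsule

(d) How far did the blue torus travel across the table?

0.8

The blue torus was near (7.5, 6.3) before and (7.0, 6.9) after, so it travelled √(0.5² + 0.6²) ≈ 0.8 units.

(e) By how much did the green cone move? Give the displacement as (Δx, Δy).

(1.2, 0.6)

The green cone was at about (6.3, 4.5) and moved to about (7.5, 5.1).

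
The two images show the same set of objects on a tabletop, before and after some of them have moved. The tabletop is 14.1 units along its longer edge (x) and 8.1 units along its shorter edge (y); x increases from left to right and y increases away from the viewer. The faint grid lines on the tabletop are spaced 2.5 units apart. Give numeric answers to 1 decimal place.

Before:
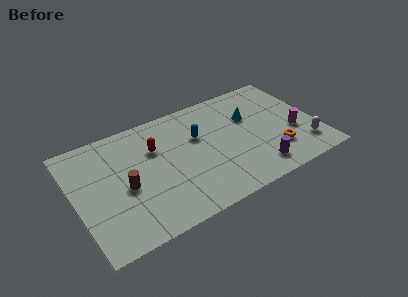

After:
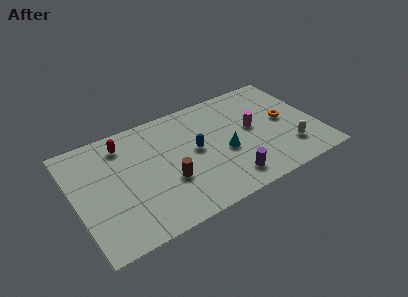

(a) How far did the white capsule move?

0.9

The white capsule was near (13.1, 1.8) before and (12.2, 2.0) after, so it travelled √(0.9² + 0.2²) ≈ 0.9 units.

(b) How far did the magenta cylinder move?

2.6

From (12.7, 3.1) to (10.4, 4.4), the magenta cylinder covered √(2.3² + 1.3²) ≈ 2.6 units.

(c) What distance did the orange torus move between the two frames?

2.2

From (11.5, 2.2) to (12.3, 4.2), the orange torus covered √(0.8² + 2.0²) ≈ 2.2 units.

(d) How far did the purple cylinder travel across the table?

1.7

The purple cylinder moved from about (10.2, 1.4) to (8.5, 1.4), a distance of √(1.7² + 0.0²) ≈ 1.7.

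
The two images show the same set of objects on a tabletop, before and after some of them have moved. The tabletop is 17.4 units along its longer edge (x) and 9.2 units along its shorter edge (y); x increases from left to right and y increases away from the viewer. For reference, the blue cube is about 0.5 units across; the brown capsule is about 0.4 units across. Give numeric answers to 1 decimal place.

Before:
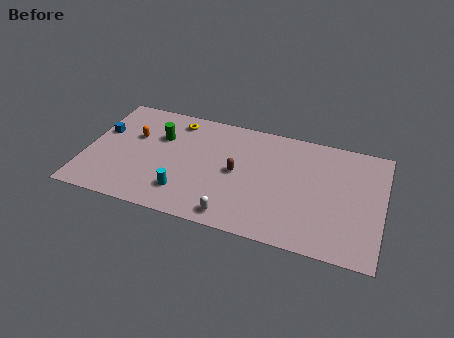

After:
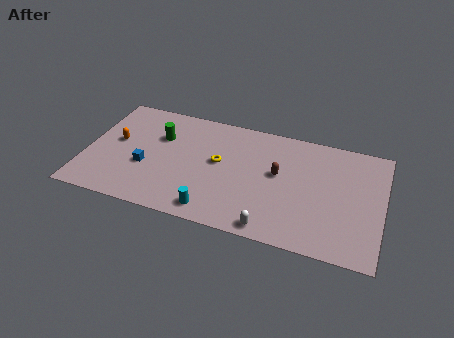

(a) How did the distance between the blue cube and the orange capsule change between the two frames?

+0.6

The distance was about 1.9 in the first image and 2.5 in the second, so they moved 0.6 units further apart.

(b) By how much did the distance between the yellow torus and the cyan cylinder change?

-1.9

They were about 5.8 units apart before and 3.9 after — 1.9 units closer together.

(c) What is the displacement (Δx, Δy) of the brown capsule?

(2.4, 0.6)

The brown capsule was at about (8.9, 4.6) and moved to about (11.3, 5.2).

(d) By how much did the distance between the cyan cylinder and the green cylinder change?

+1.7

Before: roughly 4.5 units apart; after: 6.2. That's 1.7 units further apart.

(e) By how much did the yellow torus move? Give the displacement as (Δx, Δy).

(2.8, -2.7)

The yellow torus was at about (5.0, 7.8) and moved to about (7.8, 5.1).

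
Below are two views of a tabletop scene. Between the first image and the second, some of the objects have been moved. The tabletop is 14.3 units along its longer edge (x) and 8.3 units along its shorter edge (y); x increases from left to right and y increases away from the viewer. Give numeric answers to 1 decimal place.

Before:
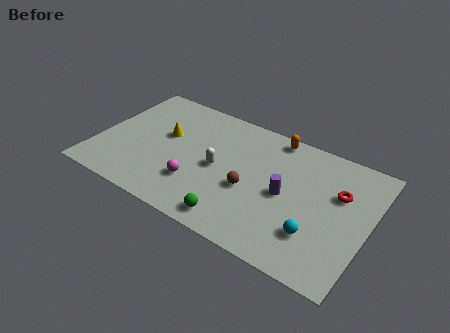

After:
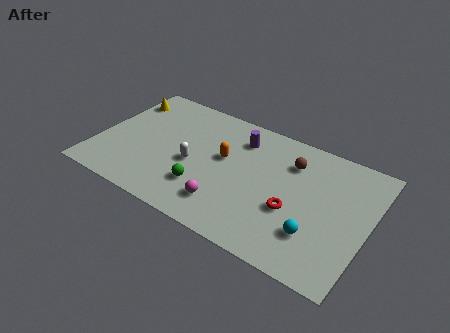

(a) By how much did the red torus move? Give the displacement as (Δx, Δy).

(-2.1, -2.2)

The red torus was at about (12.6, 5.4) and moved to about (10.5, 3.2).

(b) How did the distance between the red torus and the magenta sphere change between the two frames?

-4.1

They were about 7.7 units apart before and 3.6 after — 4.1 units closer together.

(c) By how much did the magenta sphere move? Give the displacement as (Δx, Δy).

(1.7, -0.6)

The magenta sphere started near (5.5, 2.4) and ended near (7.2, 1.8).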